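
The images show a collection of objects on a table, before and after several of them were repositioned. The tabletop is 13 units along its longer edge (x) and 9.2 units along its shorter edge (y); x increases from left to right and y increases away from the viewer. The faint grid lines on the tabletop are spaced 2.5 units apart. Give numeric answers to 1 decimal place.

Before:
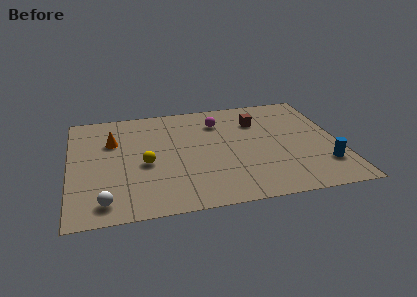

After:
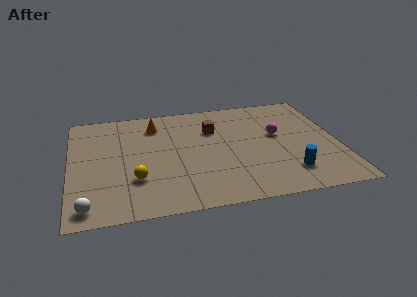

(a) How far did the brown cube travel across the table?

2.2

From (9.2, 6.7) to (7.0, 6.4), the brown cube covered √(2.2² + 0.3²) ≈ 2.2 units.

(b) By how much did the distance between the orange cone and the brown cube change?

-4.2

They were about 7.1 units apart before and 2.9 after — 4.2 units closer together.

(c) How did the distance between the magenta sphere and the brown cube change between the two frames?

+1.4

They were about 1.9 units apart before and 3.3 after — 1.4 units further apart.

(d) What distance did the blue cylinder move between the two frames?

1.7

The blue cylinder moved from about (12.1, 2.3) to (10.4, 2.0), a distance of √(1.7² + 0.3²) ≈ 1.7.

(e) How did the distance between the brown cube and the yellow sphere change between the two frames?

-0.9

The distance was about 6.2 in the first image and 5.3 in the second, so they moved 0.9 units closer together.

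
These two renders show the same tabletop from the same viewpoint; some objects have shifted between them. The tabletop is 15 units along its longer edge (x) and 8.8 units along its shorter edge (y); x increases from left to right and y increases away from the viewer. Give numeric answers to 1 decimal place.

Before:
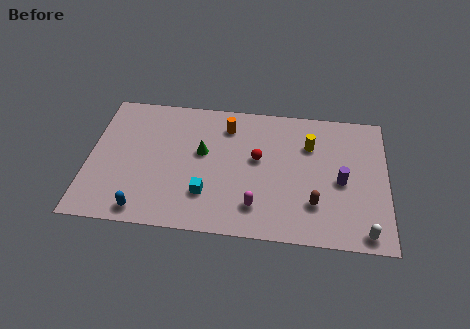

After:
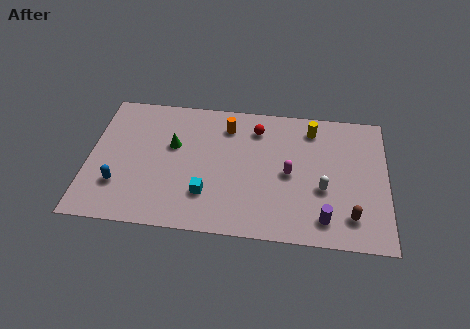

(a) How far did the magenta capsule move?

2.8

The magenta capsule moved from about (8.5, 1.9) to (10.1, 4.2), a distance of √(1.6² + 2.3²) ≈ 2.8.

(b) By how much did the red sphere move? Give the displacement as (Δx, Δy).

(-0.1, 2.0)

The red sphere was at about (8.5, 5.0) and moved to about (8.4, 7.0).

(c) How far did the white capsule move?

3.3

From (13.9, 0.9) to (11.8, 3.4), the white capsule covered √(2.1² + 2.5²) ≈ 3.3 units.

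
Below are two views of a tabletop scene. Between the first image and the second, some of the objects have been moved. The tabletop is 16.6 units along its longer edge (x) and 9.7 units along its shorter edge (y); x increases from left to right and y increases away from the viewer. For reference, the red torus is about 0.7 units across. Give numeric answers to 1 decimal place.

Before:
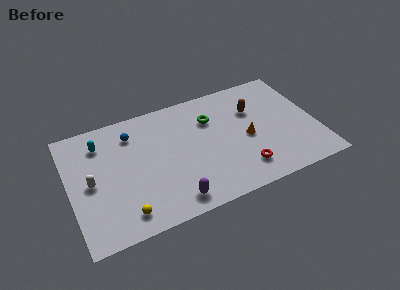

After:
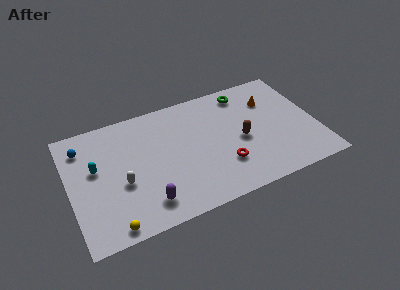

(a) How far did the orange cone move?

3.2

From (11.9, 4.4) to (13.8, 7.0), the orange cone covered √(1.9² + 2.6²) ≈ 3.2 units.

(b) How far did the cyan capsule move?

2.0

The cyan capsule moved from about (2.3, 7.6) to (1.8, 5.7), a distance of √(0.5² + 1.9²) ≈ 2.0.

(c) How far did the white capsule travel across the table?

2.2

The white capsule was near (1.4, 4.7) before and (3.4, 3.9) after, so it travelled √(2.0² + 0.8²) ≈ 2.2 units.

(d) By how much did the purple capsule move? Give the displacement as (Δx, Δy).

(-1.7, 0.5)

From the two frames, the purple capsule sits at roughly (6.5, 1.3) before and (4.8, 1.8) after.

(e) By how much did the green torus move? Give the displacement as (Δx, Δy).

(2.5, 1.4)

The green torus was at about (9.7, 6.9) and moved to about (12.2, 8.3).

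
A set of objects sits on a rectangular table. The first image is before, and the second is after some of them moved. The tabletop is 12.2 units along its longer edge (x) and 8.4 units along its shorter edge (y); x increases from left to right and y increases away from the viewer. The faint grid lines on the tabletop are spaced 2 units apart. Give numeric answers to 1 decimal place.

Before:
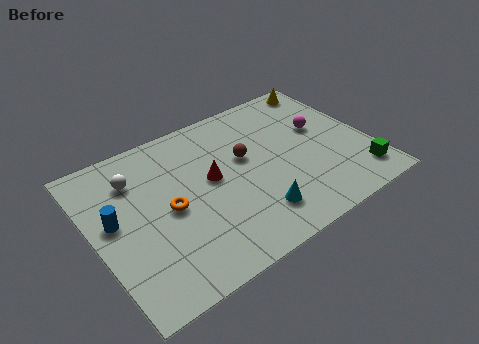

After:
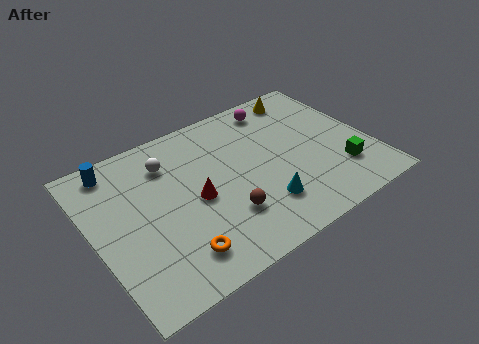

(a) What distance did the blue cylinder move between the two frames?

2.7

The blue cylinder moved from about (0.9, 4.6) to (1.4, 7.3), a distance of √(0.5² + 2.7²) ≈ 2.7.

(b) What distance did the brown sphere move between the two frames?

3.0

The brown sphere moved from about (6.8, 5.0) to (5.4, 2.4), a distance of √(1.4² + 2.6²) ≈ 3.0.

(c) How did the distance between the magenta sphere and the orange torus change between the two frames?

+0.7

Before: roughly 7.2 units apart; after: 7.9. That's 0.7 units further apart.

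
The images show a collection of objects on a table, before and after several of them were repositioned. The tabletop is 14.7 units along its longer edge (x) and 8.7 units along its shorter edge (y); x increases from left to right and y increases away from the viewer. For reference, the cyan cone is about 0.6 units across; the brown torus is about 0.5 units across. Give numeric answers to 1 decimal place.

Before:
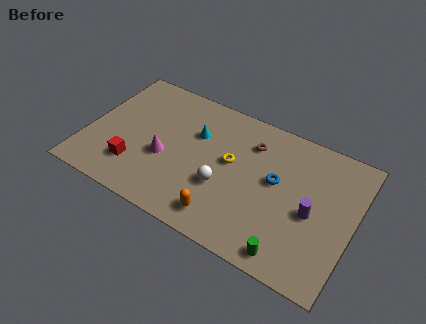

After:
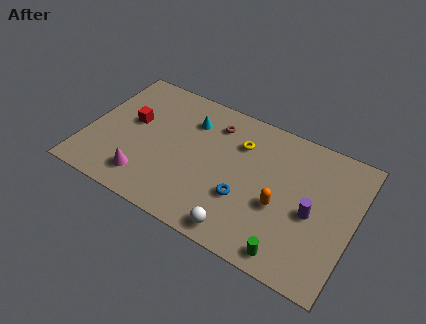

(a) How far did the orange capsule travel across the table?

3.5

The orange capsule moved from about (8.0, 1.4) to (10.8, 3.5), a distance of √(2.8² + 2.1²) ≈ 3.5.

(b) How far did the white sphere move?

2.6

The white sphere moved from about (7.7, 3.2) to (9.0, 1.0), a distance of √(1.3² + 2.2²) ≈ 2.6.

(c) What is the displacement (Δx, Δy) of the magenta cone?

(-0.8, -1.8)

From the two frames, the magenta cone sits at roughly (4.4, 3.5) before and (3.6, 1.7) after.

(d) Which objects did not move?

the green cylinder and the purple cylinder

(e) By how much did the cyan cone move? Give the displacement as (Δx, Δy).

(-0.4, 0.7)

The cyan cone started near (5.8, 5.8) and ended near (5.4, 6.5).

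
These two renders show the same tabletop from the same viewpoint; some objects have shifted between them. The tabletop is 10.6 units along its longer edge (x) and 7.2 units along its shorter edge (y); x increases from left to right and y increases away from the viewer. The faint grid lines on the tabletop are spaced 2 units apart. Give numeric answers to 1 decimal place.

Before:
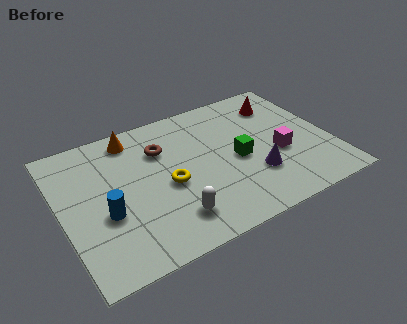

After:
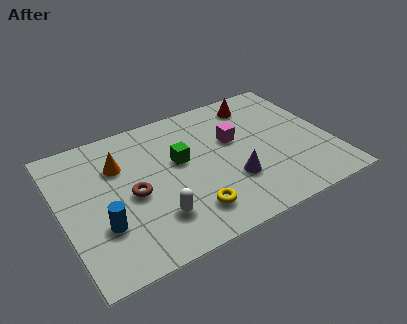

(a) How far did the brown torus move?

2.3

The brown torus moved from about (4.1, 5.1) to (2.7, 3.3), a distance of √(1.4² + 1.8²) ≈ 2.3.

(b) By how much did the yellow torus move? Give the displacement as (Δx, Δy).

(0.6, -1.7)

The yellow torus started near (4.1, 3.2) and ended near (4.7, 1.5).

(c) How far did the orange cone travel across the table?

1.4

From (3.1, 6.2) to (2.4, 5.0), the orange cone covered √(0.7² + 1.2²) ≈ 1.4 units.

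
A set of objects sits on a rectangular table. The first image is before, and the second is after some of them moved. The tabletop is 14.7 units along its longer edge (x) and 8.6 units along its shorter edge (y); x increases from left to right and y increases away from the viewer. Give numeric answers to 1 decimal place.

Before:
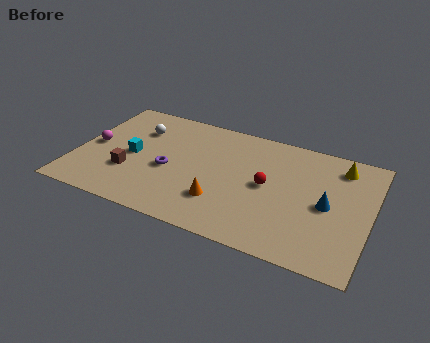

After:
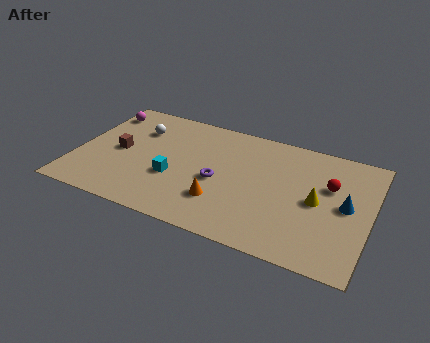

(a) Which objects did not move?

the white sphere and the orange cone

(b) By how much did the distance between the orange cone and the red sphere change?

+3.1

They were about 2.9 units apart before and 6.0 after — 3.1 units further apart.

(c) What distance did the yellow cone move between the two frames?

3.0

The yellow cone was near (13.0, 7.1) before and (12.1, 4.2) after, so it travelled √(0.9² + 2.9²) ≈ 3.0 units.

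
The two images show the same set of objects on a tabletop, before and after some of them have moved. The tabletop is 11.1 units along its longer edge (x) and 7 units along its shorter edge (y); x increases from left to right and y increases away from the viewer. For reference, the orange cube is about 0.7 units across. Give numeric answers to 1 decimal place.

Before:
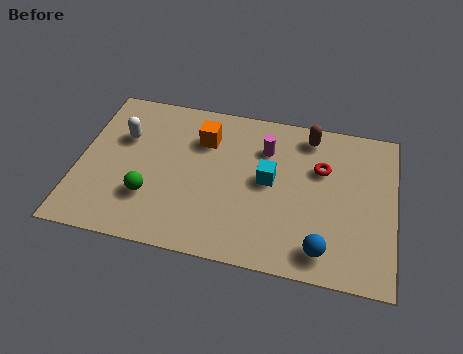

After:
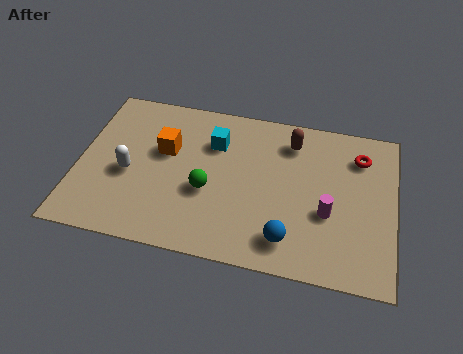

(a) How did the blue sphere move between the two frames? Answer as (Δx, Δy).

(-1.2, 0.2)

The blue sphere started near (8.7, 1.1) and ended near (7.5, 1.3).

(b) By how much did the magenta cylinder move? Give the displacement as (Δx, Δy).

(2.3, -2.4)

The magenta cylinder started near (6.5, 5.1) and ended near (8.8, 2.7).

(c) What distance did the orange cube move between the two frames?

1.5

From (4.3, 5.1) to (3.0, 4.3), the orange cube covered √(1.3² + 0.8²) ≈ 1.5 units.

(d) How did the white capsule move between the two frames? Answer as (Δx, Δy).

(0.3, -1.6)

The white capsule was at about (1.5, 4.6) and moved to about (1.8, 3.0).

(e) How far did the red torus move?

1.5

The red torus was near (8.5, 4.6) before and (9.8, 5.4) after, so it travelled √(1.3² + 0.8²) ≈ 1.5 units.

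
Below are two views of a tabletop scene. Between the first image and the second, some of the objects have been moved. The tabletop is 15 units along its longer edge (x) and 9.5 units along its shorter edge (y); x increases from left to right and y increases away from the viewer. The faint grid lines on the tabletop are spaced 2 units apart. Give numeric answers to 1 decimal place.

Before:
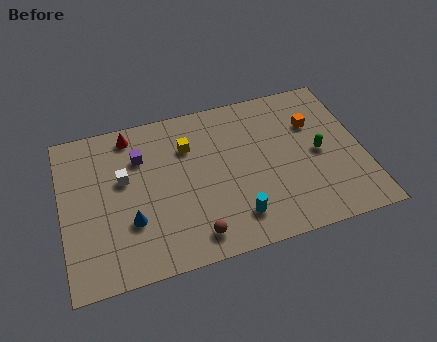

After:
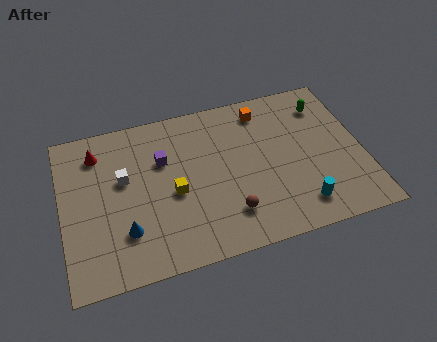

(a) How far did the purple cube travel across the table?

1.2

The purple cube moved from about (4.0, 6.8) to (5.1, 6.3), a distance of √(1.1² + 0.5²) ≈ 1.2.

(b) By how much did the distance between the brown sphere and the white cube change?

+0.7

The distance was about 5.4 in the first image and 6.1 in the second, so they moved 0.7 units further apart.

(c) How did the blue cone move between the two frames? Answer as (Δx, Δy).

(-0.3, -0.5)

The blue cone started near (3.3, 3.1) and ended near (3.0, 2.6).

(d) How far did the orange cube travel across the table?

2.8

From (12.7, 6.5) to (10.3, 8.0), the orange cube covered √(2.4² + 1.5²) ≈ 2.8 units.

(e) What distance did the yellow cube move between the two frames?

2.8

The yellow cube moved from about (6.4, 6.8) to (5.5, 4.2), a distance of √(0.9² + 2.6²) ≈ 2.8.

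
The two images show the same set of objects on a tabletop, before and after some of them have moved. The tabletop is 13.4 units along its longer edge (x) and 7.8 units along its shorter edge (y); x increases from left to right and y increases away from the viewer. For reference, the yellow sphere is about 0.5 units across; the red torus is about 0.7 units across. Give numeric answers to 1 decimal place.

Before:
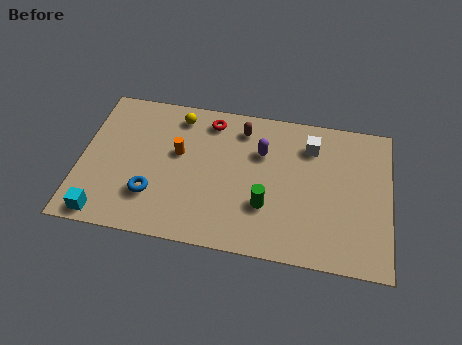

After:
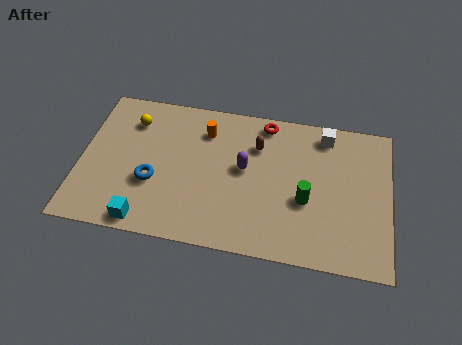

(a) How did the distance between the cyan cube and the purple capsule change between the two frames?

-2.6

Before: roughly 8.0 units apart; after: 5.4. That's 2.6 units closer together.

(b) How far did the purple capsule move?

1.2

The purple capsule was near (7.8, 5.3) before and (7.1, 4.3) after, so it travelled √(0.7² + 1.0²) ≈ 1.2 units.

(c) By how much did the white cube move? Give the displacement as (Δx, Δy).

(0.6, 0.7)

The white cube was at about (9.9, 6.0) and moved to about (10.5, 6.7).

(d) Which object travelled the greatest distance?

the red torus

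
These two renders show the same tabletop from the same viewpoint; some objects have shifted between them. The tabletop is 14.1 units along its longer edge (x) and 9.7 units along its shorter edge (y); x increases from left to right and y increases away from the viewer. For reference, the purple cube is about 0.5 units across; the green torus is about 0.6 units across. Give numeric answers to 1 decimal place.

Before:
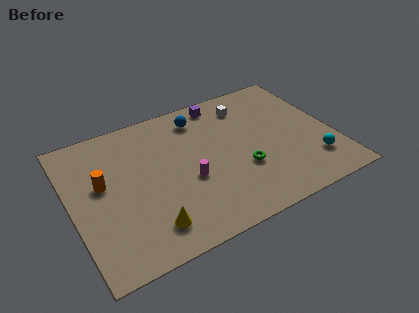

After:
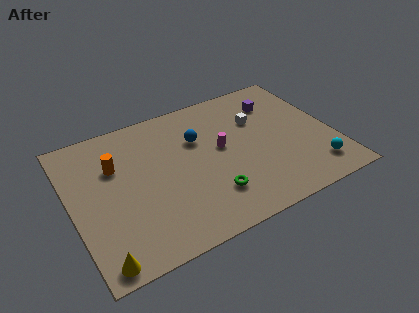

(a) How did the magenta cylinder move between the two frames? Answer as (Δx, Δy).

(2.0, 1.4)

The magenta cylinder started near (6.1, 3.9) and ended near (8.1, 5.3).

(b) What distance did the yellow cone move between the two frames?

2.8

The yellow cone moved from about (3.7, 1.8) to (1.0, 0.9), a distance of √(2.7² + 0.9²) ≈ 2.8.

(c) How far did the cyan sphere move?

0.5

The cyan sphere moved from about (12.7, 2.3) to (12.7, 1.8), a distance of √(0.0² + 0.5²) ≈ 0.5.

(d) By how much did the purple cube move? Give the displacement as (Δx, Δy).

(2.9, -1.2)

From the two frames, the purple cube sits at roughly (8.6, 8.6) before and (11.5, 7.4) after.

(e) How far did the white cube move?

1.4

From (9.9, 7.8) to (10.3, 6.5), the white cube covered √(0.4² + 1.3²) ≈ 1.4 units.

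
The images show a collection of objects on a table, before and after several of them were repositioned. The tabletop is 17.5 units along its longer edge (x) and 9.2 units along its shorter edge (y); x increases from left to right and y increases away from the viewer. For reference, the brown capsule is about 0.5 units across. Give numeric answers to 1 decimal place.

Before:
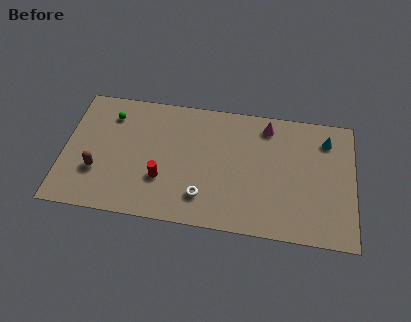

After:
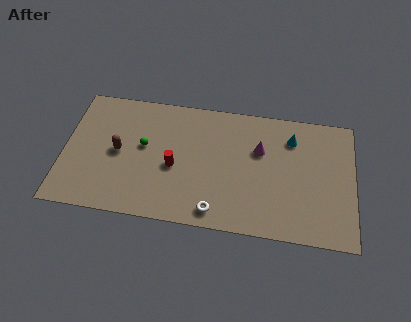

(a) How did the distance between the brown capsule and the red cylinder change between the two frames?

-0.4

Before: roughly 3.9 units apart; after: 3.5. That's 0.4 units closer together.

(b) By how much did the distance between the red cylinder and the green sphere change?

-3.1

The distance was about 5.3 in the first image and 2.2 in the second, so they moved 3.1 units closer together.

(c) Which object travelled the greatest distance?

the green sphere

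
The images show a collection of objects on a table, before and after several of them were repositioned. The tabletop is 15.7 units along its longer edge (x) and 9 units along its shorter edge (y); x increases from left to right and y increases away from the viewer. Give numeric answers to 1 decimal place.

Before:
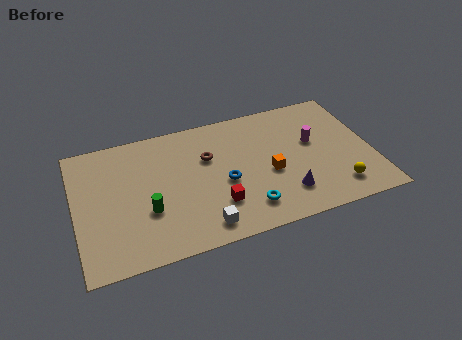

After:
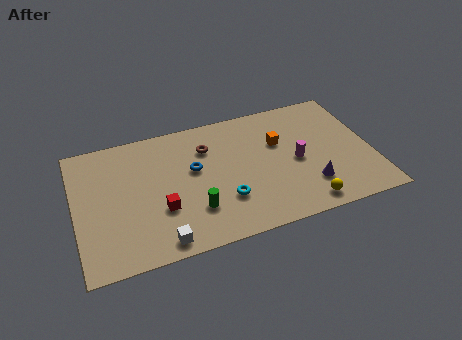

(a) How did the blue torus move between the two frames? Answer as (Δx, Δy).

(-1.5, 1.4)

From the two frames, the blue torus sits at roughly (7.8, 3.9) before and (6.3, 5.3) after.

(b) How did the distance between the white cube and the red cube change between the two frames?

+0.6

Before: roughly 1.5 units apart; after: 2.1. That's 0.6 units further apart.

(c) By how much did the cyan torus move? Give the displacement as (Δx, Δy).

(-1.1, 0.9)

The cyan torus was at about (8.8, 1.8) and moved to about (7.7, 2.7).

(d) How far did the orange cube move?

2.1

From (10.2, 3.8) to (10.9, 5.8), the orange cube covered √(0.7² + 2.0²) ≈ 2.1 units.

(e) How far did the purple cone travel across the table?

1.3

The purple cone moved from about (10.9, 2.1) to (12.2, 2.3), a distance of √(1.3² + 0.2²) ≈ 1.3.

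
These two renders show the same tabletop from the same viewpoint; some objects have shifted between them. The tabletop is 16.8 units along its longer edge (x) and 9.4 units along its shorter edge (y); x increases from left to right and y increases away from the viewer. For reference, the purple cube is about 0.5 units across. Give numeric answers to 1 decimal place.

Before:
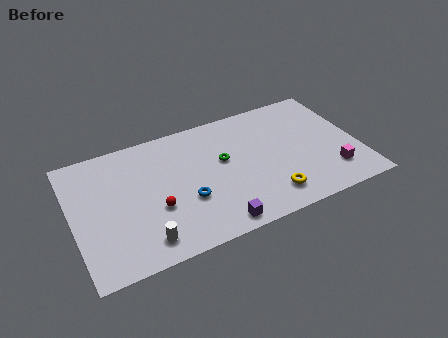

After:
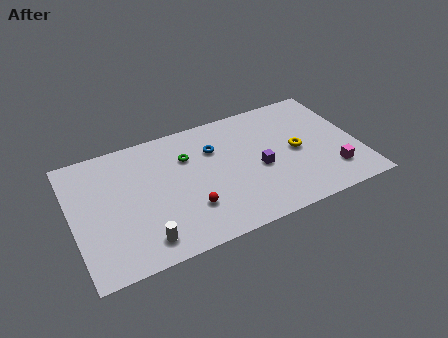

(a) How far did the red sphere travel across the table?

2.1

The red sphere moved from about (4.7, 3.5) to (6.6, 2.7), a distance of √(1.9² + 0.8²) ≈ 2.1.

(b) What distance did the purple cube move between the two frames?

4.3

From (7.9, 1.0) to (10.9, 4.1), the purple cube covered √(3.0² + 3.1²) ≈ 4.3 units.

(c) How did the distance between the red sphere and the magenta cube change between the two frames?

-2.0

Before: roughly 10.4 units apart; after: 8.4. That's 2.0 units closer together.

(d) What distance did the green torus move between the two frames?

2.3

The green torus moved from about (8.9, 5.5) to (6.9, 6.6), a distance of √(2.0² + 1.1²) ≈ 2.3.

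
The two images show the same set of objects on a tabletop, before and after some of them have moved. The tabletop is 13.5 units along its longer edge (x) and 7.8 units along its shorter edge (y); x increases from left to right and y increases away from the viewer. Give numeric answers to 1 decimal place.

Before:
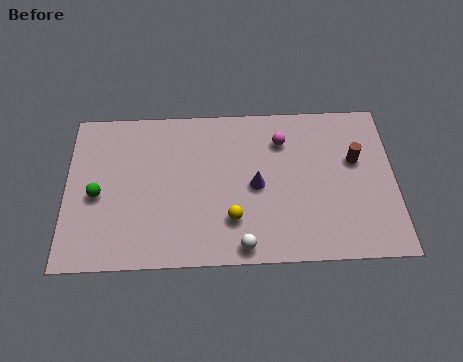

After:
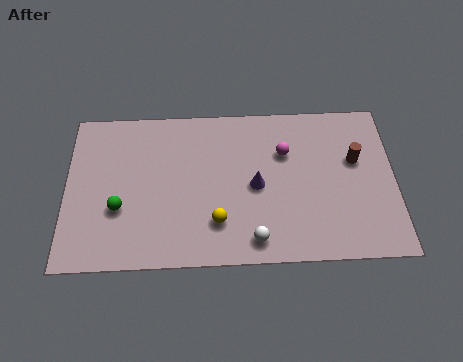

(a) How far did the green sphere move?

1.1

From (1.3, 3.5) to (2.2, 2.8), the green sphere covered √(0.9² + 0.7²) ≈ 1.1 units.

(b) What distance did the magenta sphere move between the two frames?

0.6

The magenta sphere moved from about (8.9, 5.9) to (9.0, 5.3), a distance of √(0.1² + 0.6²) ≈ 0.6.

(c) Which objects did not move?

the purple cone and the brown cylinder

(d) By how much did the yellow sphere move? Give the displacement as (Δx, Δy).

(-0.6, -0.1)

From the two frames, the yellow sphere sits at roughly (6.8, 2.1) before and (6.2, 2.0) after.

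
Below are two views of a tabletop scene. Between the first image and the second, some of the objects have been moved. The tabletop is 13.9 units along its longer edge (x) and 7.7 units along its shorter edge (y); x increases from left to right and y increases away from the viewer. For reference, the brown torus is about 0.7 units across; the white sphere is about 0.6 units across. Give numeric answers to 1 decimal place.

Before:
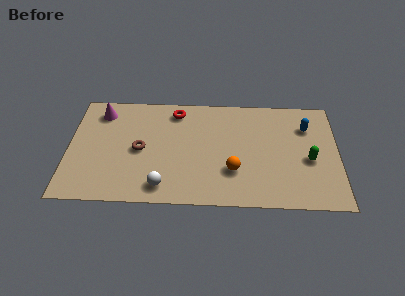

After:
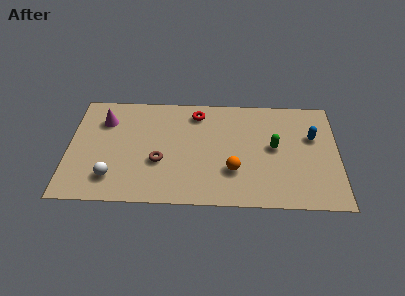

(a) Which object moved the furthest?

the white sphere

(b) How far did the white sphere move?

2.6

The white sphere was near (4.9, 1.2) before and (2.3, 1.7) after, so it travelled √(2.6² + 0.5²) ≈ 2.6 units.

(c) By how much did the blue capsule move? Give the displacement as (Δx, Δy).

(0.3, -0.7)

From the two frames, the blue capsule sits at roughly (12.3, 5.6) before and (12.6, 4.9) after.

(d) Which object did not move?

the orange sphere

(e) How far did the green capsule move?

2.0

From (12.4, 3.3) to (10.6, 4.1), the green capsule covered √(1.8² + 0.8²) ≈ 2.0 units.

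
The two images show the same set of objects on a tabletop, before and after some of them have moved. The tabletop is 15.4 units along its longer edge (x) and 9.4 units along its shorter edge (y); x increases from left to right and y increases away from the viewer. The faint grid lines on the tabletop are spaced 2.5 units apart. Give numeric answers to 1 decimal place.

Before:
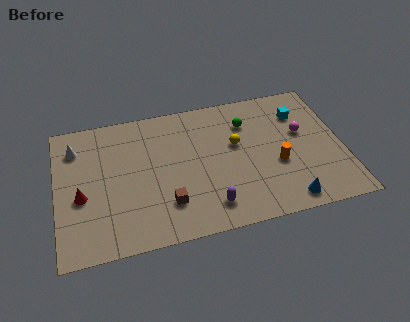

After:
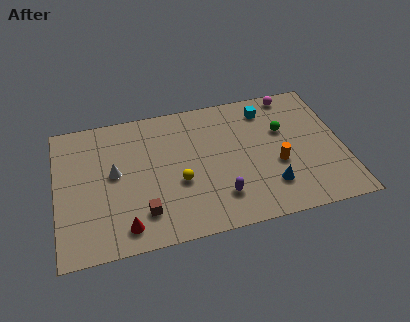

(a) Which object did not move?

the orange cylinder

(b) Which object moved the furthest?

the yellow sphere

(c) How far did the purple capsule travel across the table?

0.8

From (8.0, 1.7) to (8.6, 2.2), the purple capsule covered √(0.6² + 0.5²) ≈ 0.8 units.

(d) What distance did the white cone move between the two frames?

3.0

The white cone moved from about (1.1, 7.3) to (3.1, 5.1), a distance of √(2.0² + 2.2²) ≈ 3.0.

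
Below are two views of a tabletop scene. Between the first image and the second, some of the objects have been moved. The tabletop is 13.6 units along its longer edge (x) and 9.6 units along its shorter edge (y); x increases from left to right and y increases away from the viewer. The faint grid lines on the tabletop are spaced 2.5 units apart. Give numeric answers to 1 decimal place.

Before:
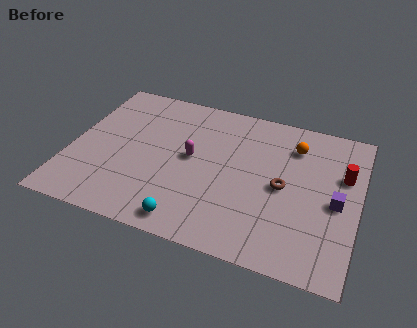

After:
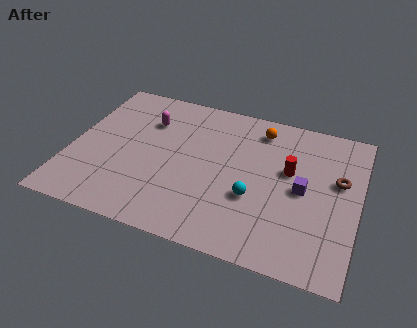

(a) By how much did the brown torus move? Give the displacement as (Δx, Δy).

(2.5, 1.2)

The brown torus was at about (10.1, 4.6) and moved to about (12.6, 5.8).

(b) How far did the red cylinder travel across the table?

2.5

The red cylinder moved from about (12.8, 6.2) to (10.3, 5.7), a distance of √(2.5² + 0.5²) ≈ 2.5.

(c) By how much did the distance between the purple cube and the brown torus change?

-0.6

Before: roughly 2.5 units apart; after: 1.9. That's 0.6 units closer together.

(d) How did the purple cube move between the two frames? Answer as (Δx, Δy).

(-1.6, 0.3)

From the two frames, the purple cube sits at roughly (12.6, 4.4) before and (11.0, 4.7) after.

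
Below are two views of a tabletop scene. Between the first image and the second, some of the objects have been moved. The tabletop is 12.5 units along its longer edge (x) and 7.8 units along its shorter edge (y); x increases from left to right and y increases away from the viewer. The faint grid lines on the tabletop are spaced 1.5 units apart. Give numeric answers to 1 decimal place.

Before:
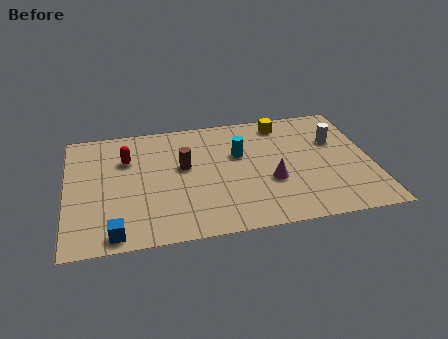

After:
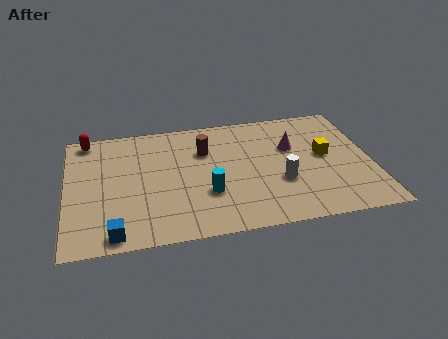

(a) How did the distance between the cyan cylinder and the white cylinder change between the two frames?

-1.0

The distance was about 4.0 in the first image and 3.0 in the second, so they moved 1.0 units closer together.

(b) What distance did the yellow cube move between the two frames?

3.0

The yellow cube was near (9.0, 6.7) before and (10.6, 4.2) after, so it travelled √(1.6² + 2.5²) ≈ 3.0 units.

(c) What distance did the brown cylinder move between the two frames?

1.3

The brown cylinder moved from about (4.8, 4.5) to (5.7, 5.4), a distance of √(0.9² + 0.9²) ≈ 1.3.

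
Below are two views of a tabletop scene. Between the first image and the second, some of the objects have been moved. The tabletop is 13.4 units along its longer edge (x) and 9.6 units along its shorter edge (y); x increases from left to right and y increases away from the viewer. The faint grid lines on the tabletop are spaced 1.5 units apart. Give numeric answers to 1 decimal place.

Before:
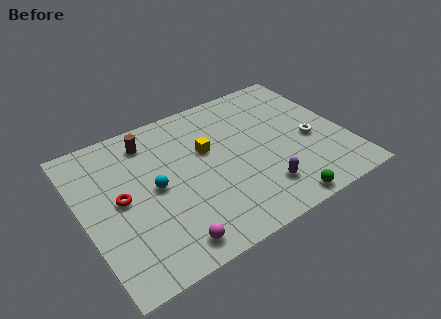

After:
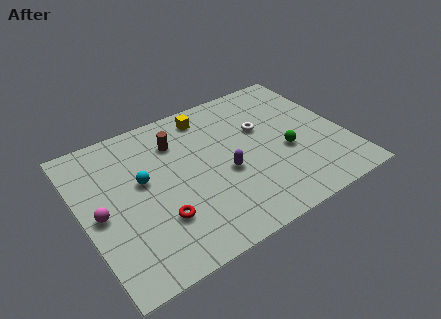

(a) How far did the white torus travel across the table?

2.9

The white torus moved from about (11.6, 4.1) to (9.4, 6.0), a distance of √(2.2² + 1.9²) ≈ 2.9.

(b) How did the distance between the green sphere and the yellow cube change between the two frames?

-0.3

They were about 5.8 units apart before and 5.5 after — 0.3 units closer together.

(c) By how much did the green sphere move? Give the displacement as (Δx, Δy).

(1.0, 3.1)

The green sphere was at about (9.3, 0.8) and moved to about (10.3, 3.9).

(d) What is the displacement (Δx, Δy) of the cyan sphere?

(-0.5, 0.7)

The cyan sphere started near (3.6, 4.8) and ended near (3.1, 5.5).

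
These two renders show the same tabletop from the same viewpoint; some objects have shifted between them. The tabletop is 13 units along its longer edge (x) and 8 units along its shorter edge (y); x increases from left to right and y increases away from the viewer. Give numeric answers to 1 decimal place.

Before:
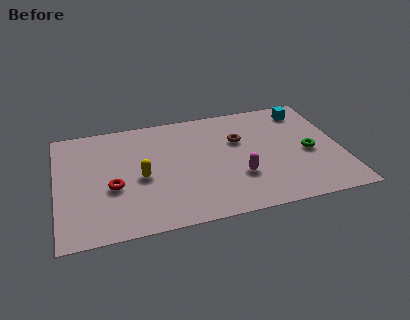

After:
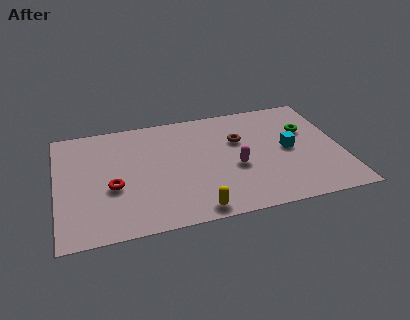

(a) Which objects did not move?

the red torus and the brown torus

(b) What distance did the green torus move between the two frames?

1.6

From (11.5, 3.6) to (11.5, 5.2), the green torus covered √(0.0² + 1.6²) ≈ 1.6 units.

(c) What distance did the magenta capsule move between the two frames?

0.7

The magenta capsule moved from about (8.2, 2.6) to (8.1, 3.3), a distance of √(0.1² + 0.7²) ≈ 0.7.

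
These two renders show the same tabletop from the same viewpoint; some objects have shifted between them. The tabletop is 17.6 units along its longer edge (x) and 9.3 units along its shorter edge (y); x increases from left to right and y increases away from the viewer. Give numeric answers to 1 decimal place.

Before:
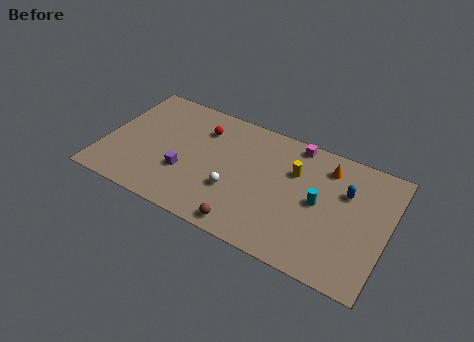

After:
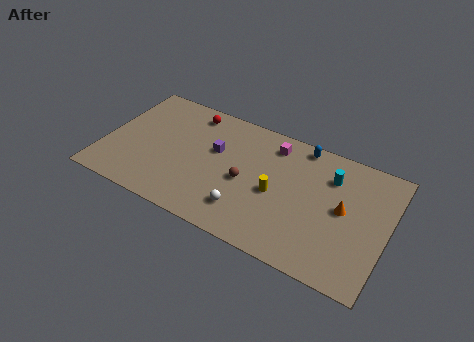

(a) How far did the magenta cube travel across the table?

1.5

The magenta cube was near (11.5, 8.4) before and (10.2, 7.7) after, so it travelled √(1.3² + 0.7²) ≈ 1.5 units.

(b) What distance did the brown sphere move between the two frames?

3.2

The brown sphere was near (9.4, 1.0) before and (8.9, 4.2) after, so it travelled √(0.5² + 3.2²) ≈ 3.2 units.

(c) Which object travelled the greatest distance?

the blue capsule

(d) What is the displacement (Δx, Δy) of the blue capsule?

(-3.0, 2.2)

From the two frames, the blue capsule sits at roughly (14.9, 6.2) before and (11.9, 8.4) after.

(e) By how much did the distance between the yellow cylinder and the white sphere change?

-2.0

The distance was about 4.6 in the first image and 2.6 in the second, so they moved 2.0 units closer together.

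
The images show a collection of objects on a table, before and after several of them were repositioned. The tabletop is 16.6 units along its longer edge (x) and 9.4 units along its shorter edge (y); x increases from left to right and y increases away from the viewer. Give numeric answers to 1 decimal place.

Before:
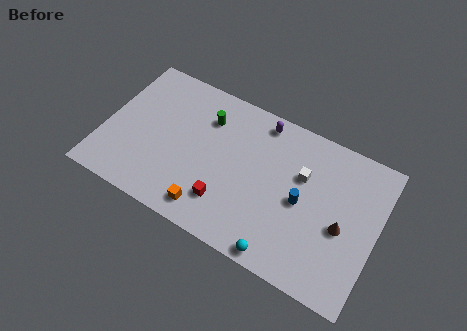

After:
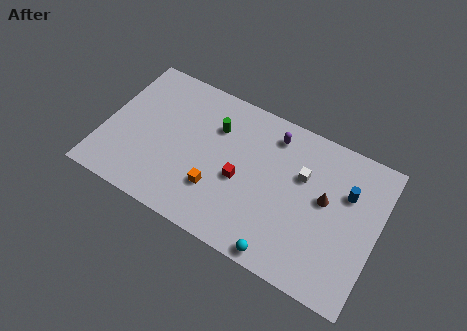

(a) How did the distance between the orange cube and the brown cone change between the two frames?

-1.4

Before: roughly 8.2 units apart; after: 6.8. That's 1.4 units closer together.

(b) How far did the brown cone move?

1.7

The brown cone was near (14.6, 4.1) before and (13.4, 5.3) after, so it travelled √(1.2² + 1.2²) ≈ 1.7 units.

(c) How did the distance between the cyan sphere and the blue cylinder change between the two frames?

+2.6

Before: roughly 3.8 units apart; after: 6.4. That's 2.6 units further apart.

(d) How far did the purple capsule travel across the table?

0.9

The purple capsule moved from about (9.1, 8.3) to (9.9, 7.8), a distance of √(0.8² + 0.5²) ≈ 0.9.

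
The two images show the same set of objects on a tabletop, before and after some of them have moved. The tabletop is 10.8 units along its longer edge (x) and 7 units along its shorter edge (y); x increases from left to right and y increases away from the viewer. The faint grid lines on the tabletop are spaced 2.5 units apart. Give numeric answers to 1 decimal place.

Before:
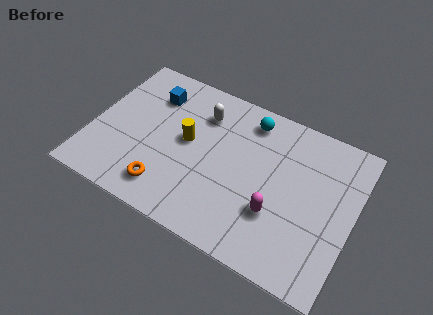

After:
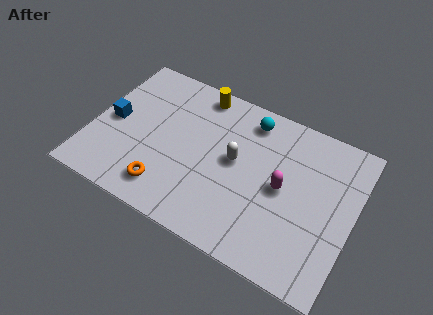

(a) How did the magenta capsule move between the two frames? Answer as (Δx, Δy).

(0.1, 1.2)

The magenta capsule started near (7.8, 2.3) and ended near (7.9, 3.5).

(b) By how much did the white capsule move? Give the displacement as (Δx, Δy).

(1.6, -1.5)

The white capsule started near (4.3, 5.3) and ended near (5.9, 3.8).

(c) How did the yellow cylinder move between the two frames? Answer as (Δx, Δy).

(0.1, 2.4)

From the two frames, the yellow cylinder sits at roughly (3.9, 3.8) before and (4.0, 6.2) after.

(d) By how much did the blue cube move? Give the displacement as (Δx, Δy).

(-1.4, -1.9)

From the two frames, the blue cube sits at roughly (2.2, 5.3) before and (0.8, 3.4) after.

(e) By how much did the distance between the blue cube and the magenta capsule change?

+0.7

Before: roughly 6.4 units apart; after: 7.1. That's 0.7 units further apart.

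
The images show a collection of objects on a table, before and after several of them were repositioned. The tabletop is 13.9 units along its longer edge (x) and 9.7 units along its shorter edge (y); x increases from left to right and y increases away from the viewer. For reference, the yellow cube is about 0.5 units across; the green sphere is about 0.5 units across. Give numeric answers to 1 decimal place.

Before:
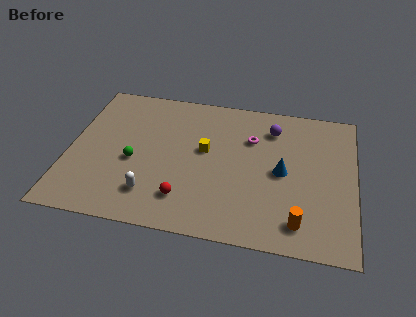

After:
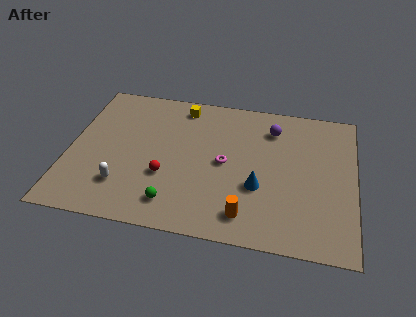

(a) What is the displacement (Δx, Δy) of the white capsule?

(-1.4, 0.3)

The white capsule was at about (4.2, 2.1) and moved to about (2.8, 2.4).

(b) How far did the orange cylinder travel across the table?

2.5

From (11.3, 1.6) to (8.8, 1.6), the orange cylinder covered √(2.5² + 0.0²) ≈ 2.5 units.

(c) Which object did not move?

the purple sphere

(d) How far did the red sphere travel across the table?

1.6

The red sphere was near (5.8, 2.1) before and (4.8, 3.4) after, so it travelled √(1.0² + 1.3²) ≈ 1.6 units.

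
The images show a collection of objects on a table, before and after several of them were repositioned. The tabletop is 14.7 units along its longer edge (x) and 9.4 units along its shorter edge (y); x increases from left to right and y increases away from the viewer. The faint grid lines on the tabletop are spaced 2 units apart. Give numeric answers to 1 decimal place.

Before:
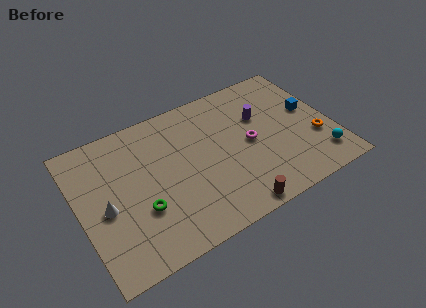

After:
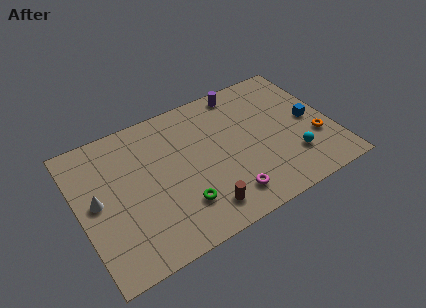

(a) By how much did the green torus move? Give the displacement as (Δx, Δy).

(2.2, -0.8)

The green torus started near (3.3, 3.2) and ended near (5.5, 2.4).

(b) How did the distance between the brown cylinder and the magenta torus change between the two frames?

-2.6

They were about 4.1 units apart before and 1.5 after — 2.6 units closer together.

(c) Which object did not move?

the orange torus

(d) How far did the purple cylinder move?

2.4

From (10.8, 6.1) to (10.0, 8.4), the purple cylinder covered √(0.8² + 2.3²) ≈ 2.4 units.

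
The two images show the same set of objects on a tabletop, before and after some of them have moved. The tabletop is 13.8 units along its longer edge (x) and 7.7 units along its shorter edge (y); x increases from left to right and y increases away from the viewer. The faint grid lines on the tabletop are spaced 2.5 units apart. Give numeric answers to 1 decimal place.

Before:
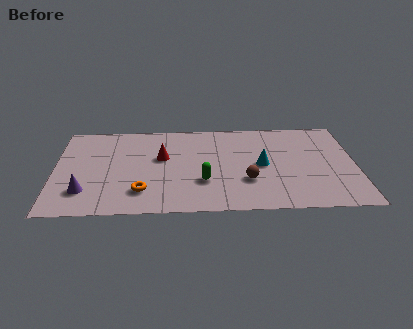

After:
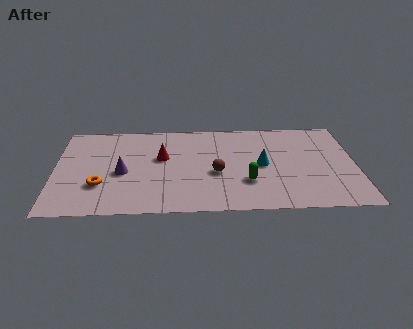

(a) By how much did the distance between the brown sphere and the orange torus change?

+0.5

Before: roughly 4.9 units apart; after: 5.4. That's 0.5 units further apart.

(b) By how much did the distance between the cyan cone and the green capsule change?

-1.4

The distance was about 3.0 in the first image and 1.6 in the second, so they moved 1.4 units closer together.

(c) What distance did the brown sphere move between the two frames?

1.6

From (8.8, 2.5) to (7.4, 3.2), the brown sphere covered √(1.4² + 0.7²) ≈ 1.6 units.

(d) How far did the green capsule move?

2.0

The green capsule was near (6.8, 2.5) before and (8.8, 2.4) after, so it travelled √(2.0² + 0.1²) ≈ 2.0 units.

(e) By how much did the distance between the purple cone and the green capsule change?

+0.4

They were about 5.4 units apart before and 5.8 after — 0.4 units further apart.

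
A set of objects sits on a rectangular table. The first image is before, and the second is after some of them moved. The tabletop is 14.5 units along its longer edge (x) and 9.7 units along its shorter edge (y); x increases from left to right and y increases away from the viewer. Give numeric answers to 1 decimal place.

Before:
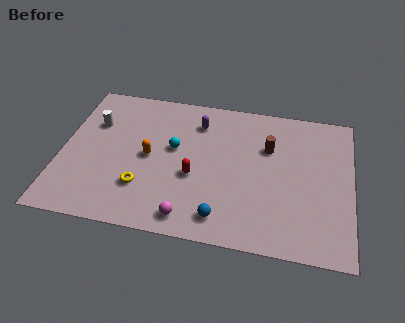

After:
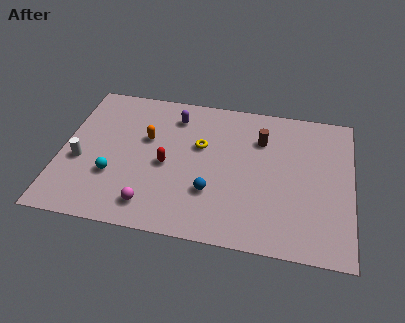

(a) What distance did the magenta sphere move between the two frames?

1.9

From (6.6, 1.2) to (4.7, 1.6), the magenta sphere covered √(1.9² + 0.4²) ≈ 1.9 units.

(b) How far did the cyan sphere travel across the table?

3.8

From (5.6, 5.6) to (2.7, 3.2), the cyan sphere covered √(2.9² + 2.4²) ≈ 3.8 units.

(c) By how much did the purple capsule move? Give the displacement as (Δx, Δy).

(-1.2, 0.2)

The purple capsule was at about (6.7, 7.6) and moved to about (5.5, 7.8).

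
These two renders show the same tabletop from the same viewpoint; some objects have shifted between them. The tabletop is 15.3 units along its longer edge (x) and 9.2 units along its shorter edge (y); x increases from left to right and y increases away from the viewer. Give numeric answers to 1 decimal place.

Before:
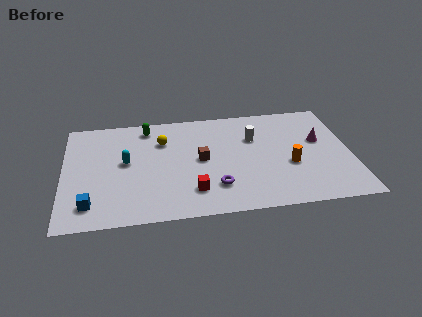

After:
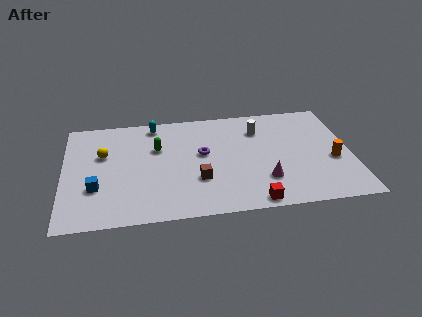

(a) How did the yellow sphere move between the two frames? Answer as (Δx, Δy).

(-3.2, -0.8)

The yellow sphere was at about (5.3, 6.6) and moved to about (2.1, 5.8).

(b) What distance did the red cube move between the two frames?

3.4

The red cube was near (6.8, 2.1) before and (9.9, 0.8) after, so it travelled √(3.1² + 1.3²) ≈ 3.4 units.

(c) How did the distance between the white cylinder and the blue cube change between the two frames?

-0.3

They were about 9.9 units apart before and 9.6 after — 0.3 units closer together.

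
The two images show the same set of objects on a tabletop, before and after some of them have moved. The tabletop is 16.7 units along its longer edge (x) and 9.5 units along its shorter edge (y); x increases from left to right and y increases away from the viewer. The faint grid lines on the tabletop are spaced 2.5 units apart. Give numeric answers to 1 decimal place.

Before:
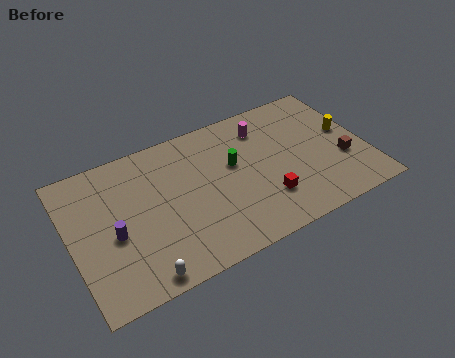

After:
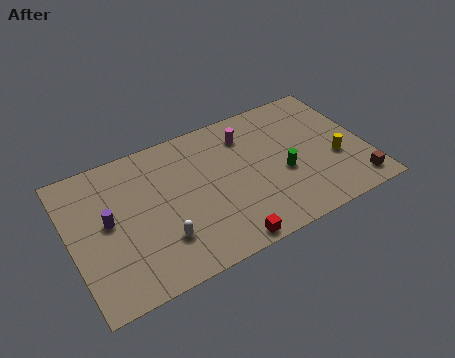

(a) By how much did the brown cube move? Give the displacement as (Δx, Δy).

(0.4, -2.0)

The brown cube started near (15.3, 3.4) and ended near (15.7, 1.4).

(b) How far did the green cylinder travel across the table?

3.2

The green cylinder was near (9.3, 5.7) before and (11.9, 3.9) after, so it travelled √(2.6² + 1.8²) ≈ 3.2 units.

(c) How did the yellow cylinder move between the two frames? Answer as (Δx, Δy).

(-0.9, -1.7)

From the two frames, the yellow cylinder sits at roughly (15.8, 5.3) before and (14.9, 3.6) after.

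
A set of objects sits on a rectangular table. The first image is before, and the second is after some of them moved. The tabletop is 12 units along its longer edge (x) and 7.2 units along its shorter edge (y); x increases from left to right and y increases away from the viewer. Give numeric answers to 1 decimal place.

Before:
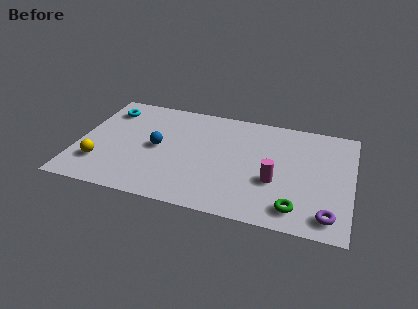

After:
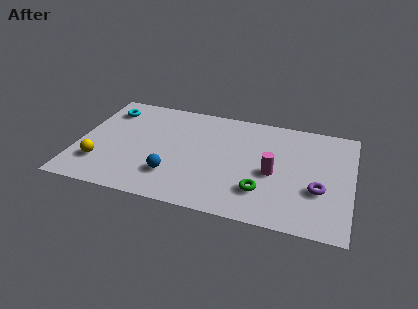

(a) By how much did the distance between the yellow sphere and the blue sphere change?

+0.3

The distance was about 2.9 in the first image and 3.2 in the second, so they moved 0.3 units further apart.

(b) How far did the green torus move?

1.7

From (9.7, 1.2) to (8.2, 1.9), the green torus covered √(1.5² + 0.7²) ≈ 1.7 units.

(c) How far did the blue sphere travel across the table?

1.9

The blue sphere moved from about (3.5, 3.6) to (4.3, 1.9), a distance of √(0.8² + 1.7²) ≈ 1.9.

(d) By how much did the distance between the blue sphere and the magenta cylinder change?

-0.8

Before: roughly 5.3 units apart; after: 4.5. That's 0.8 units closer together.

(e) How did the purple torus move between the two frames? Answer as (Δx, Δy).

(-0.5, 1.5)

The purple torus started near (11.1, 1.1) and ended near (10.6, 2.6).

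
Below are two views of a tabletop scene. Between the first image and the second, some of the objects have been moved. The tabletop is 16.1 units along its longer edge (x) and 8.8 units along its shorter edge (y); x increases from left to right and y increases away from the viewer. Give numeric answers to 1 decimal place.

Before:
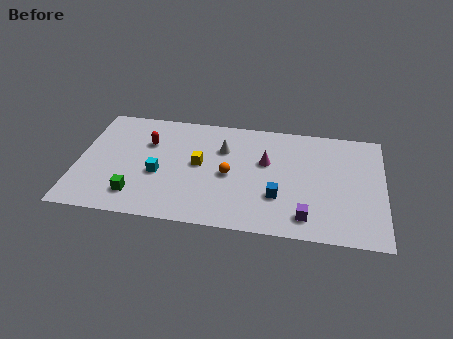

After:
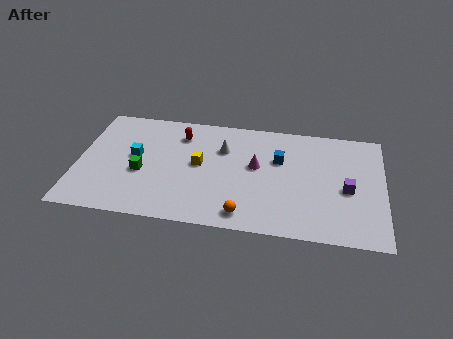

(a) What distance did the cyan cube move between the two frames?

1.8

The cyan cube was near (4.3, 3.6) before and (3.0, 4.8) after, so it travelled √(1.3² + 1.2²) ≈ 1.8 units.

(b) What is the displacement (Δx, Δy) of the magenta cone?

(-0.5, -0.4)

The magenta cone was at about (9.9, 5.4) and moved to about (9.4, 5.0).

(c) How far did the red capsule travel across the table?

1.9

The red capsule was near (3.6, 6.0) before and (5.3, 6.9) after, so it travelled √(1.7² + 0.9²) ≈ 1.9 units.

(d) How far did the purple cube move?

3.2

The purple cube was near (12.1, 1.5) before and (14.2, 3.9) after, so it travelled √(2.1² + 2.4²) ≈ 3.2 units.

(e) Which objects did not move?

the white cone and the yellow cube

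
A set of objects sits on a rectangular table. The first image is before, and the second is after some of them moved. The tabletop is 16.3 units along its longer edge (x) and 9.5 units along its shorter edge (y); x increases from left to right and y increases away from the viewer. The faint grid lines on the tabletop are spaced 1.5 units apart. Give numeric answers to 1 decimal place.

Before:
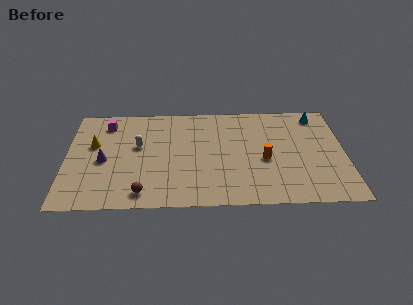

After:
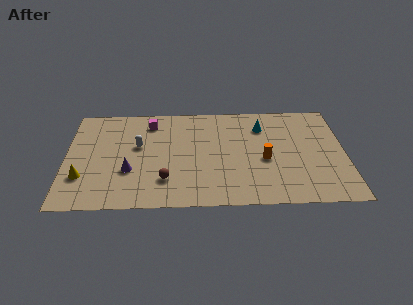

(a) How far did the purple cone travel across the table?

1.8

The purple cone moved from about (2.2, 4.3) to (3.7, 3.3), a distance of √(1.5² + 1.0²) ≈ 1.8.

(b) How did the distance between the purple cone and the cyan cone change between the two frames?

-4.5

The distance was about 13.2 in the first image and 8.7 in the second, so they moved 4.5 units closer together.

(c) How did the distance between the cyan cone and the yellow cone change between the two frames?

-2.0

They were about 13.4 units apart before and 11.4 after — 2.0 units closer together.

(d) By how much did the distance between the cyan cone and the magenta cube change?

-5.9

They were about 12.5 units apart before and 6.6 after — 5.9 units closer together.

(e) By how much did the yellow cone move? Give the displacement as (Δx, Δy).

(-0.6, -3.0)

From the two frames, the yellow cone sits at roughly (1.6, 5.8) before and (1.0, 2.8) after.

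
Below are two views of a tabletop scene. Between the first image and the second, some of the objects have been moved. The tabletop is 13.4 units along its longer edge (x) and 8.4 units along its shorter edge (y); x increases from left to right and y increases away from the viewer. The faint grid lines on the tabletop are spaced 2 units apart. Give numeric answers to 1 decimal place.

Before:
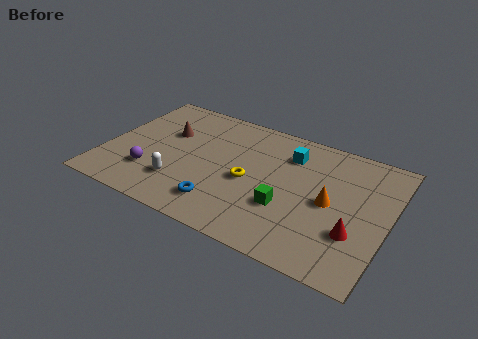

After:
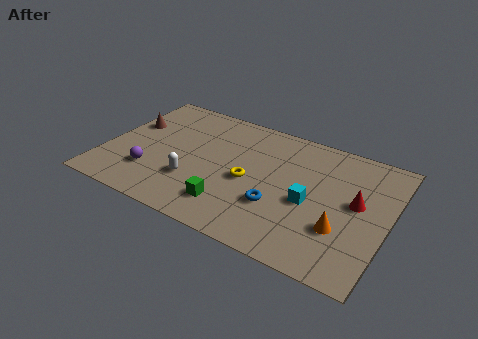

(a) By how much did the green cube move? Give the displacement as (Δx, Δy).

(-2.5, -1.1)

From the two frames, the green cube sits at roughly (8.8, 2.9) before and (6.3, 1.8) after.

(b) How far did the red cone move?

1.9

The red cone was near (12.0, 2.7) before and (11.9, 4.6) after, so it travelled √(0.1² + 1.9²) ≈ 1.9 units.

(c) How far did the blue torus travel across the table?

2.7

The blue torus moved from about (5.9, 1.7) to (8.4, 2.8), a distance of √(2.5² + 1.1²) ≈ 2.7.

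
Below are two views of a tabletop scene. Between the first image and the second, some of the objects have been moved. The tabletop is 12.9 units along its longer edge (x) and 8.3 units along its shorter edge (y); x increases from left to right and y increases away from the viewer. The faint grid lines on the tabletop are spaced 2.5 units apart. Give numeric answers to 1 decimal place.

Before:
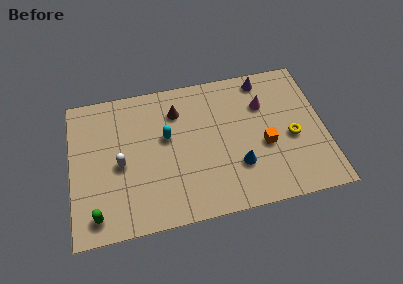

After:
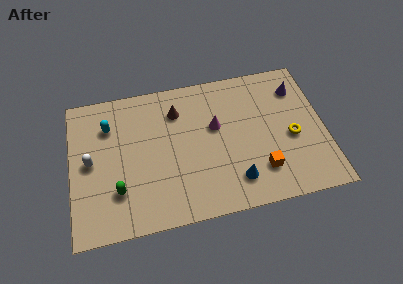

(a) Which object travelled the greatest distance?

the cyan capsule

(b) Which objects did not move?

the yellow torus and the brown cone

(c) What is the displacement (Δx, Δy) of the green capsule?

(1.1, 1.1)

The green capsule was at about (1.2, 1.2) and moved to about (2.3, 2.3).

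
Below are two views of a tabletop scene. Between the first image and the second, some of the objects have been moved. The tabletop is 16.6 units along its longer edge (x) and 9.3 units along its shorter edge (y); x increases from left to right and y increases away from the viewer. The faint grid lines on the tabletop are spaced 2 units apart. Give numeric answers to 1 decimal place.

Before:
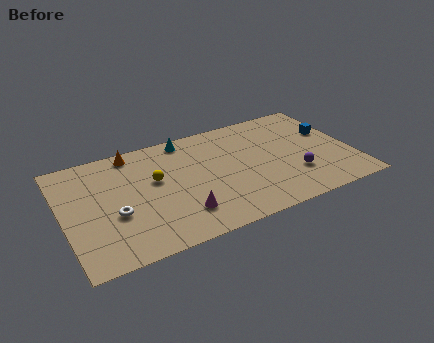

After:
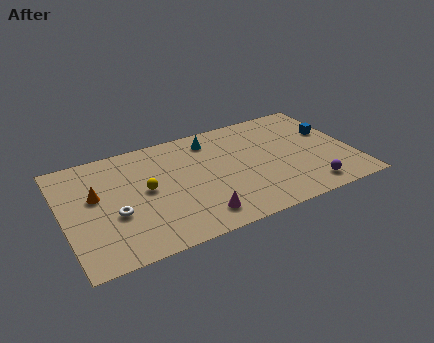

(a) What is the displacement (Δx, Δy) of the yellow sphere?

(-0.6, -0.6)

From the two frames, the yellow sphere sits at roughly (5.3, 5.5) before and (4.7, 4.9) after.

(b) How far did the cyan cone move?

1.5

The cyan cone was near (7.4, 8.3) before and (8.8, 7.7) after, so it travelled √(1.4² + 0.6²) ≈ 1.5 units.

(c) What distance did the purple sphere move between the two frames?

1.5

The purple sphere was near (13.1, 2.8) before and (13.7, 1.4) after, so it travelled √(0.6² + 1.4²) ≈ 1.5 units.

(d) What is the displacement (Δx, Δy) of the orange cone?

(-2.4, -2.8)

From the two frames, the orange cone sits at roughly (4.3, 8.3) before and (1.9, 5.5) after.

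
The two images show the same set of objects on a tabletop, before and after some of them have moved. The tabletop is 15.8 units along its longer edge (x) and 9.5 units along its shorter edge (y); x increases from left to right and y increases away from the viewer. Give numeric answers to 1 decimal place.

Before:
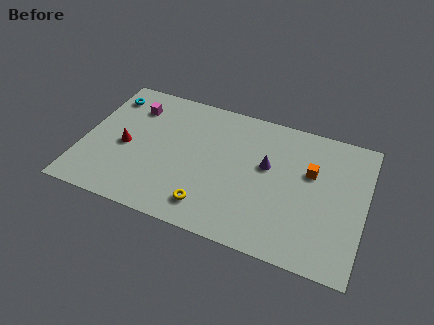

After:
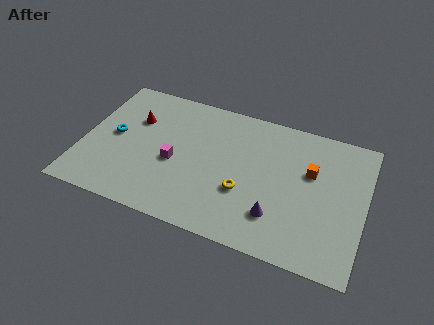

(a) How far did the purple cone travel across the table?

3.3

From (10.3, 5.6) to (11.1, 2.4), the purple cone covered √(0.8² + 3.2²) ≈ 3.3 units.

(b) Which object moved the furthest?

the magenta cube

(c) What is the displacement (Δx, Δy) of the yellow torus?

(1.8, 1.7)

The yellow torus started near (7.4, 1.7) and ended near (9.2, 3.4).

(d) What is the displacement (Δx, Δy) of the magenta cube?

(2.7, -3.2)

The magenta cube started near (2.5, 7.3) and ended near (5.2, 4.1).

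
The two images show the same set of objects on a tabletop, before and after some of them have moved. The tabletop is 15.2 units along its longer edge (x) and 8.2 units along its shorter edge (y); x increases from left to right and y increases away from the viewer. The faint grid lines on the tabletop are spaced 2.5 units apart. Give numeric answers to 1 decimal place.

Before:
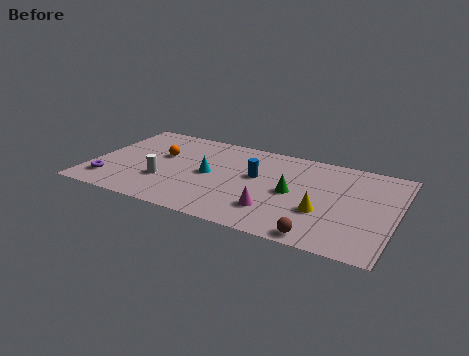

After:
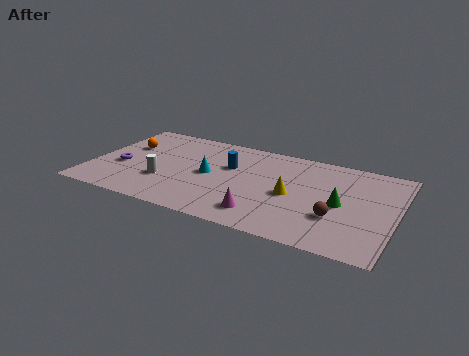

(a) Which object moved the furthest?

the green cone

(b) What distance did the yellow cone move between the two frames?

1.8

The yellow cone moved from about (11.7, 2.9) to (10.1, 3.8), a distance of √(1.6² + 0.9²) ≈ 1.8.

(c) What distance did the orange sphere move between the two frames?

1.8

The orange sphere moved from about (3.3, 5.0) to (1.5, 5.3), a distance of √(1.8² + 0.3²) ≈ 1.8.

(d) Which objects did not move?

the cyan cone and the white cylinder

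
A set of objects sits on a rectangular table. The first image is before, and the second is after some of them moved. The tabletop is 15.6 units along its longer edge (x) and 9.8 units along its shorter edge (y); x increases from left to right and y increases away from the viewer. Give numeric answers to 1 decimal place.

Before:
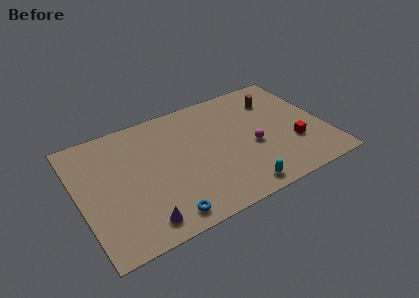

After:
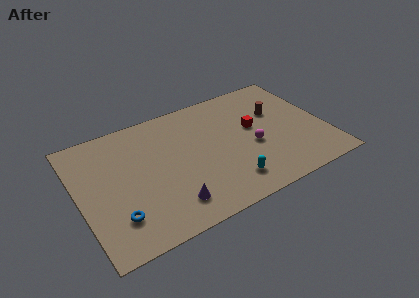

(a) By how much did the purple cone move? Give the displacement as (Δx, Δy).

(1.9, 0.5)

From the two frames, the purple cone sits at roughly (3.4, 1.4) before and (5.3, 1.9) after.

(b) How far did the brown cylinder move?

1.1

The brown cylinder moved from about (12.9, 7.4) to (12.8, 6.3), a distance of √(0.1² + 1.1²) ≈ 1.1.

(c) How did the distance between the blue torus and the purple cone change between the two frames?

+1.9

Before: roughly 1.4 units apart; after: 3.3. That's 1.9 units further apart.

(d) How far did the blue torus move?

3.0

The blue torus moved from about (4.8, 1.2) to (2.0, 2.4), a distance of √(2.8² + 1.2²) ≈ 3.0.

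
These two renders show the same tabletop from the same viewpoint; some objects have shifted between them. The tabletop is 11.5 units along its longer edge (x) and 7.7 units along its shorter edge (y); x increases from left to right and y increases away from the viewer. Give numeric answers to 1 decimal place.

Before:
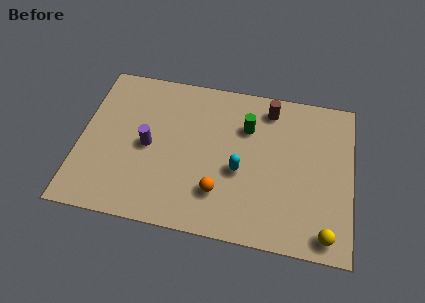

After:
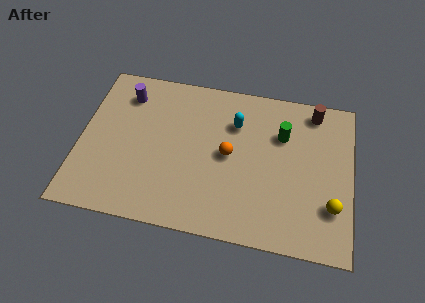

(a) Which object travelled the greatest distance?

the purple cylinder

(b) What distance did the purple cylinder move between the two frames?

2.6

From (2.9, 3.7) to (1.8, 6.1), the purple cylinder covered √(1.1² + 2.4²) ≈ 2.6 units.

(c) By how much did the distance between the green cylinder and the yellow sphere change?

-1.9

The distance was about 5.7 in the first image and 3.8 in the second, so they moved 1.9 units closer together.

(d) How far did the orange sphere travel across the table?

1.9

From (6.0, 2.0) to (6.3, 3.9), the orange sphere covered √(0.3² + 1.9²) ≈ 1.9 units.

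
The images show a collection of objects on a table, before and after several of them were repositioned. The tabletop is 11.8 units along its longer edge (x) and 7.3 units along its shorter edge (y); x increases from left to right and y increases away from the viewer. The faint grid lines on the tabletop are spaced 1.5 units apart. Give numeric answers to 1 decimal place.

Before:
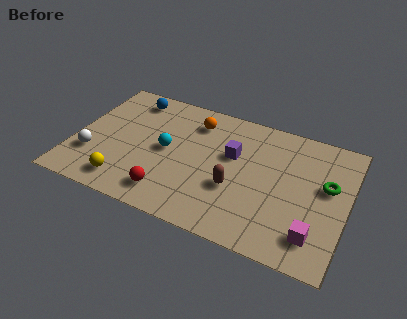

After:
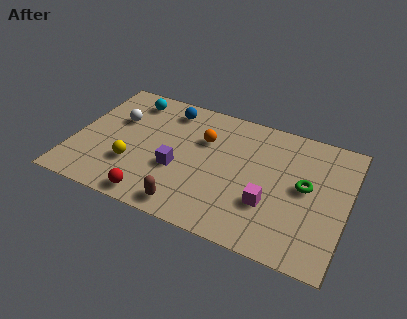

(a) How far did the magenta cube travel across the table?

2.2

From (10.6, 1.5) to (8.6, 2.4), the magenta cube covered √(2.0² + 0.9²) ≈ 2.2 units.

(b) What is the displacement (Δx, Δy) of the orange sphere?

(0.5, -0.9)

The orange sphere was at about (5.0, 5.8) and moved to about (5.5, 4.9).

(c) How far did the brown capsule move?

2.5

From (7.1, 2.7) to (5.3, 0.9), the brown capsule covered √(1.8² + 1.8²) ≈ 2.5 units.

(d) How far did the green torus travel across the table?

1.0

The green torus moved from about (10.9, 4.3) to (10.0, 3.9), a distance of √(0.9² + 0.4²) ≈ 1.0.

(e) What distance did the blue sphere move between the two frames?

1.7

From (2.1, 6.2) to (3.8, 6.1), the blue sphere covered √(1.7² + 0.1²) ≈ 1.7 units.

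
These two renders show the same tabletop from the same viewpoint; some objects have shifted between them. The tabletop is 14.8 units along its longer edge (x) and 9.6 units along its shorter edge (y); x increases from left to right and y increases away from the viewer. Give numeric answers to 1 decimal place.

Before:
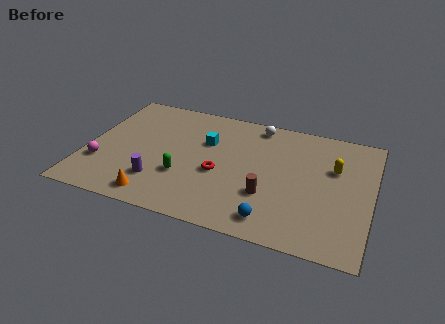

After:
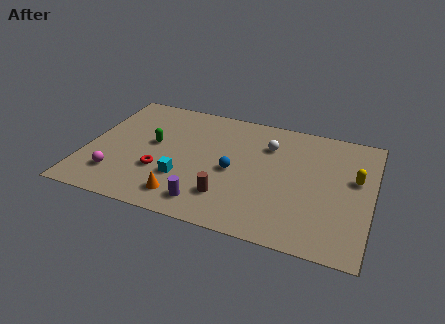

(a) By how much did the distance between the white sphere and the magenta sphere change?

-0.6

The distance was about 9.5 in the first image and 8.9 in the second, so they moved 0.6 units closer together.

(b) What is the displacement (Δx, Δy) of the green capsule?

(-1.8, 2.1)

The green capsule started near (5.2, 3.2) and ended near (3.4, 5.3).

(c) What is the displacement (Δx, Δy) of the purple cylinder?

(2.6, -0.9)

The purple cylinder was at about (4.0, 2.4) and moved to about (6.6, 1.5).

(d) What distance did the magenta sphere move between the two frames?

1.1

The magenta sphere moved from about (0.9, 2.9) to (1.8, 2.2), a distance of √(0.9² + 0.7²) ≈ 1.1.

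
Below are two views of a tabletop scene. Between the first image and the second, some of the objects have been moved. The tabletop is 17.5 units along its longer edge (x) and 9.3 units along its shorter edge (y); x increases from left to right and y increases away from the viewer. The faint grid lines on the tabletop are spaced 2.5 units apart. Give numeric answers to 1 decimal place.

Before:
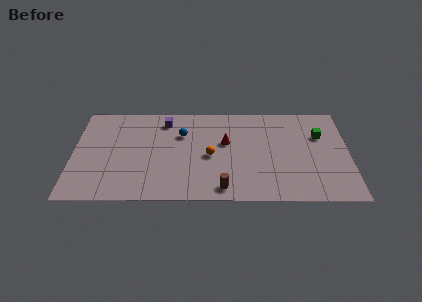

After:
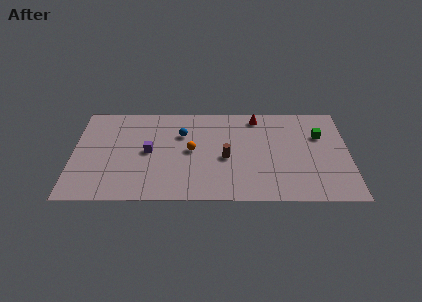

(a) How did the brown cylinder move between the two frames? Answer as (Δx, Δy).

(0.2, 2.9)

The brown cylinder was at about (9.5, 1.2) and moved to about (9.7, 4.1).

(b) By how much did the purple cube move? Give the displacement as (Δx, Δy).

(-1.0, -3.0)

From the two frames, the purple cube sits at roughly (5.8, 7.7) before and (4.8, 4.7) after.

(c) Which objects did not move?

the green cube and the blue sphere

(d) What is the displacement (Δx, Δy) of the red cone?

(2.0, 2.5)

From the two frames, the red cone sits at roughly (9.7, 5.6) before and (11.7, 8.1) after.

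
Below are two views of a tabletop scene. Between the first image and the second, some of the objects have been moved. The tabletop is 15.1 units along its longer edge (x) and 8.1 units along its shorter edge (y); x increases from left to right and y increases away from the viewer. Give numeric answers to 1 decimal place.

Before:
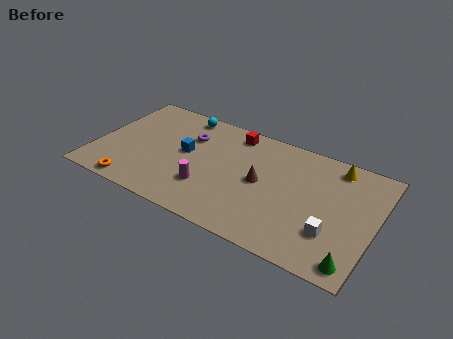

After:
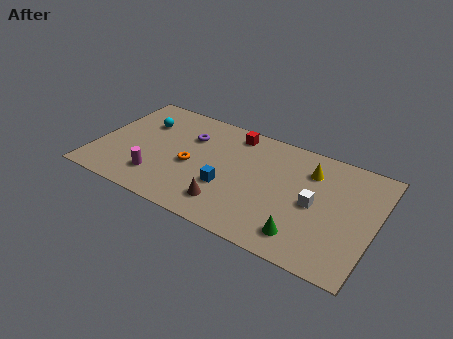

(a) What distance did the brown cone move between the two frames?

2.8

The brown cone moved from about (9.0, 4.1) to (7.5, 1.7), a distance of √(1.5² + 2.4²) ≈ 2.8.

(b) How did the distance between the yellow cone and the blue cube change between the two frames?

-3.1

They were about 8.3 units apart before and 5.2 after — 3.1 units closer together.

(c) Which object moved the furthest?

the orange torus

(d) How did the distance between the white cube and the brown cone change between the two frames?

+0.6

They were about 4.3 units apart before and 4.9 after — 0.6 units further apart.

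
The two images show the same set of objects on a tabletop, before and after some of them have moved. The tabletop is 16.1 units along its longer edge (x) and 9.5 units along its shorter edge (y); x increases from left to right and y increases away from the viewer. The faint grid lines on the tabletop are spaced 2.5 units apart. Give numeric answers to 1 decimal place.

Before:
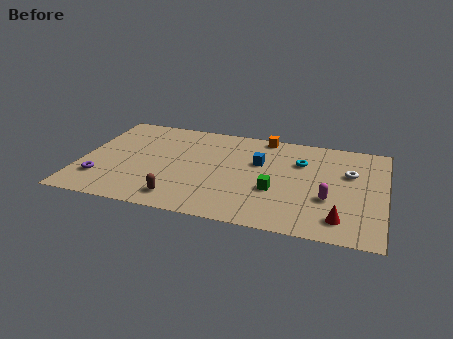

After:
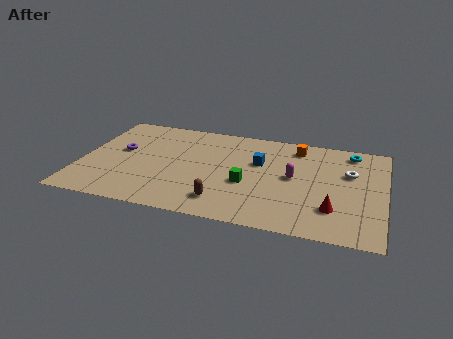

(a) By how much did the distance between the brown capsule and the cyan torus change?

+1.1

Before: roughly 8.0 units apart; after: 9.1. That's 1.1 units further apart.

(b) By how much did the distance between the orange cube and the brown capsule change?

-1.1

Before: roughly 8.2 units apart; after: 7.1. That's 1.1 units closer together.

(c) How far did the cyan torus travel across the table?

3.1

The cyan torus moved from about (11.6, 6.6) to (14.2, 8.2), a distance of √(2.6² + 1.6²) ≈ 3.1.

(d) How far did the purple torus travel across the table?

3.1

The purple torus was near (1.2, 2.4) before and (2.0, 5.4) after, so it travelled √(0.8² + 3.0²) ≈ 3.1 units.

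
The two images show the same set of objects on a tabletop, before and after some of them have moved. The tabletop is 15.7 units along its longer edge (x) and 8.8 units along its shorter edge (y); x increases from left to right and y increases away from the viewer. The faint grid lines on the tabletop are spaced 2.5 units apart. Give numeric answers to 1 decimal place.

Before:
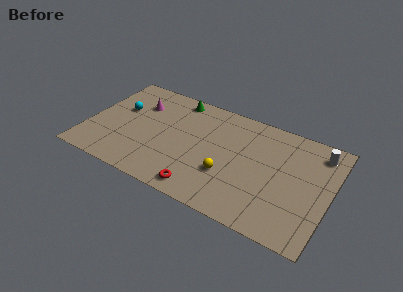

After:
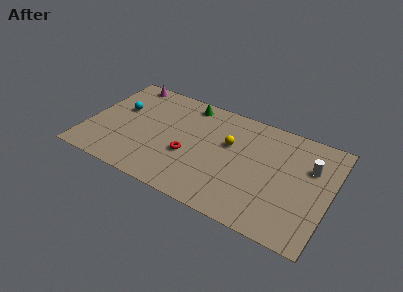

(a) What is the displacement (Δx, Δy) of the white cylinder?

(-0.4, -1.4)

The white cylinder was at about (14.7, 7.3) and moved to about (14.3, 5.9).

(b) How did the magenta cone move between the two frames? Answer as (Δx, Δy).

(-1.1, 1.7)

The magenta cone was at about (3.0, 6.3) and moved to about (1.9, 8.0).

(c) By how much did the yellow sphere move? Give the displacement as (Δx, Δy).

(-0.2, 2.5)

From the two frames, the yellow sphere sits at roughly (9.3, 3.0) before and (9.1, 5.5) after.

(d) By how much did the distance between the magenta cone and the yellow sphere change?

+0.5

Before: roughly 7.1 units apart; after: 7.6. That's 0.5 units further apart.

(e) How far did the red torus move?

2.6

From (7.9, 1.1) to (6.7, 3.4), the red torus covered √(1.2² + 2.3²) ≈ 2.6 units.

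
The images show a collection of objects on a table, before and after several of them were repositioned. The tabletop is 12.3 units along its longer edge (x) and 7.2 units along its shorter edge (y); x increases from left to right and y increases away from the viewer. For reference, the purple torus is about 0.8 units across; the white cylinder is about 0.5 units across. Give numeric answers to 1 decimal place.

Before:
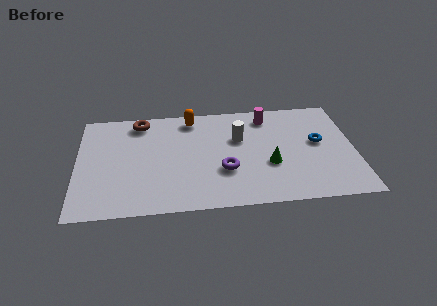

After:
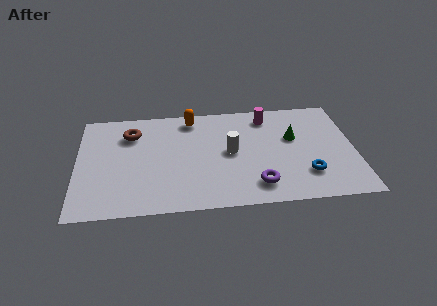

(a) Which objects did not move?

the orange capsule and the magenta cylinder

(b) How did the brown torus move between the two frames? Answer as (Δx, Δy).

(-0.4, -0.8)

From the two frames, the brown torus sits at roughly (2.8, 6.2) before and (2.4, 5.4) after.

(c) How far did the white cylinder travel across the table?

1.0

The white cylinder moved from about (7.2, 4.6) to (6.8, 3.7), a distance of √(0.4² + 0.9²) ≈ 1.0.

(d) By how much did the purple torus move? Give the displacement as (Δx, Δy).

(1.4, -1.1)

The purple torus was at about (6.5, 2.5) and moved to about (7.9, 1.4).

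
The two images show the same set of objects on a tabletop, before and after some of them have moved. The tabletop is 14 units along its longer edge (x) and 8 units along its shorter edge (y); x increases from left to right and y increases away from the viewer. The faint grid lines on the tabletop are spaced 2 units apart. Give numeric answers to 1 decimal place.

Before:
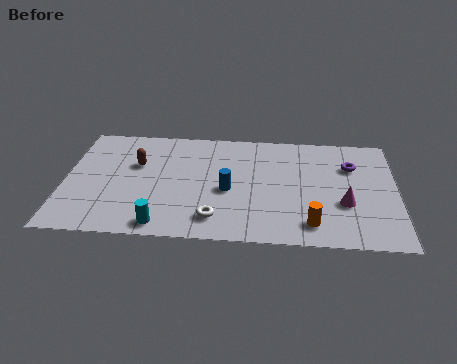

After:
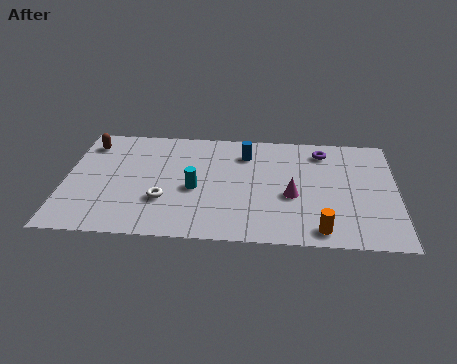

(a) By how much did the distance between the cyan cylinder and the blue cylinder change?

-0.3

They were about 3.7 units apart before and 3.4 after — 0.3 units closer together.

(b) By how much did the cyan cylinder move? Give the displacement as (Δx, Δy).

(1.3, 2.6)

From the two frames, the cyan cylinder sits at roughly (4.2, 0.9) before and (5.5, 3.5) after.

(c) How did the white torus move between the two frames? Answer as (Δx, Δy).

(-2.2, 1.1)

The white torus was at about (6.4, 1.5) and moved to about (4.2, 2.6).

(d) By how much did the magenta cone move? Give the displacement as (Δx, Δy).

(-2.2, 0.4)

The magenta cone was at about (11.8, 2.9) and moved to about (9.6, 3.3).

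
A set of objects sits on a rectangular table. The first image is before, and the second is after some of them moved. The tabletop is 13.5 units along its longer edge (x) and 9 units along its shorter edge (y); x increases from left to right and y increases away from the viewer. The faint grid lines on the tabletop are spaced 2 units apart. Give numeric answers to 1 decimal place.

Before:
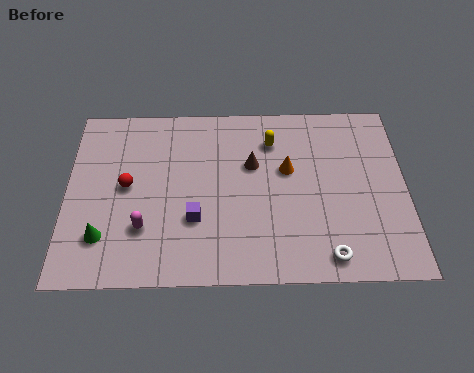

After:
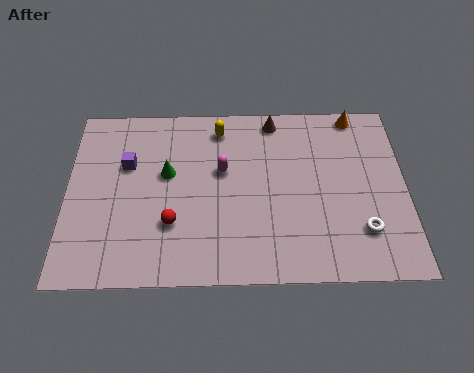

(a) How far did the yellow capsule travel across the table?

2.2

From (8.2, 6.9) to (6.1, 7.6), the yellow capsule covered √(2.1² + 0.7²) ≈ 2.2 units.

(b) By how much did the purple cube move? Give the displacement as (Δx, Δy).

(-2.7, 2.8)

The purple cube was at about (5.1, 3.0) and moved to about (2.4, 5.8).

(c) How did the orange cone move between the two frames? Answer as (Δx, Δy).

(2.8, 2.8)

The orange cone was at about (8.8, 5.4) and moved to about (11.6, 8.2).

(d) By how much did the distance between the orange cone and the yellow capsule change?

+3.9

Before: roughly 1.6 units apart; after: 5.5. That's 3.9 units further apart.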